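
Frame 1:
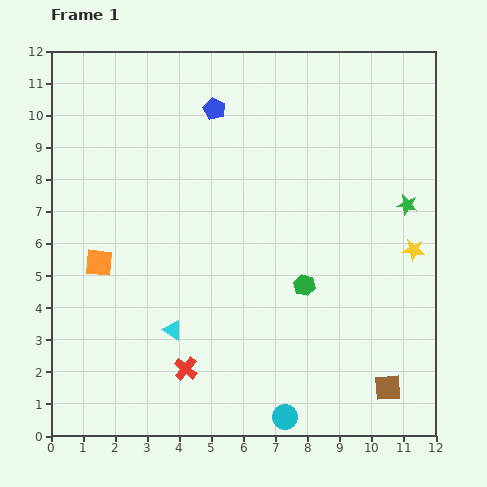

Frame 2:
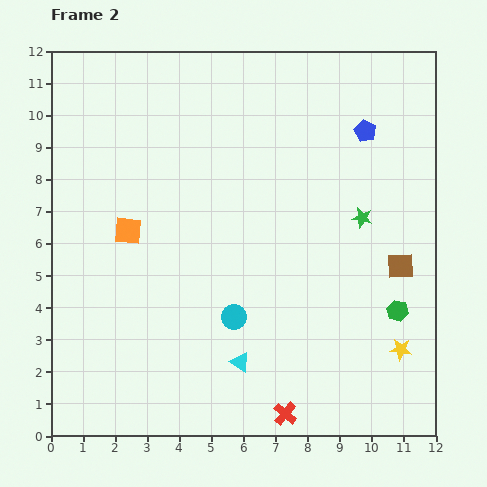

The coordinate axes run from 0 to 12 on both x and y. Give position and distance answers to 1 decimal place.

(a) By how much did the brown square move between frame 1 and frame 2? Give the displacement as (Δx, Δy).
(0.4, 3.8)

The brown square was at (10.5, 1.5) in frame 1 and (10.9, 5.3) in frame 2.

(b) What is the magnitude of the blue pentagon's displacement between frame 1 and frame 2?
4.8

The blue pentagon moved from (5.1, 10.2) to (9.8, 9.5), a distance of √(4.7² + 0.7²) ≈ 4.8.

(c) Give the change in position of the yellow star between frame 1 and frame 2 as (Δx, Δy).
(-0.4, -3.1)

The yellow star was at (11.3, 5.8) in frame 1 and (10.9, 2.7) in frame 2.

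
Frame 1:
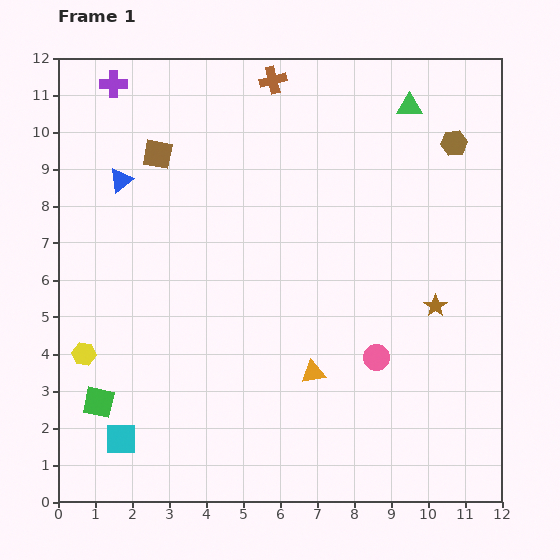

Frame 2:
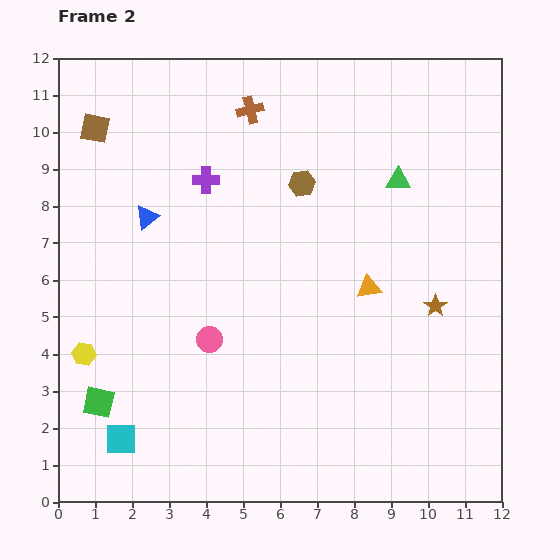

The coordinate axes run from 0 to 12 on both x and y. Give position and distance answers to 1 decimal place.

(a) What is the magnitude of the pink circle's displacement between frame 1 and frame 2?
4.5

The pink circle moved from (8.6, 3.9) to (4.1, 4.4), a distance of √(4.5² + 0.5²) ≈ 4.5.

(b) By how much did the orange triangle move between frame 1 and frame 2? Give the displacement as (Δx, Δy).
(1.5, 2.3)

The orange triangle was at (6.9, 3.5) in frame 1 and (8.4, 5.8) in frame 2.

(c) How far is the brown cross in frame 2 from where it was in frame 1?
1.0

The brown cross moved from (5.8, 11.4) to (5.2, 10.6), a distance of √(0.6² + 0.8²) ≈ 1.0.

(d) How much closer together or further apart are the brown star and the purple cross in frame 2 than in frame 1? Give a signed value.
-3.5

Distance in frame 1: 10.6. Distance in frame 2: 7.1.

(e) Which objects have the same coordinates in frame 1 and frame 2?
the yellow hexagon, the cyan square, the brown star, the green square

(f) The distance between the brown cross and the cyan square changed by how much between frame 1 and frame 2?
-0.9

Distance in frame 1: 10.5. Distance in frame 2: 9.6.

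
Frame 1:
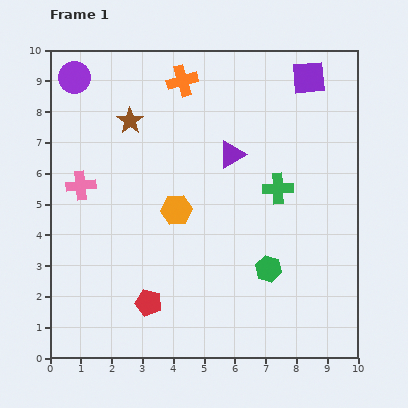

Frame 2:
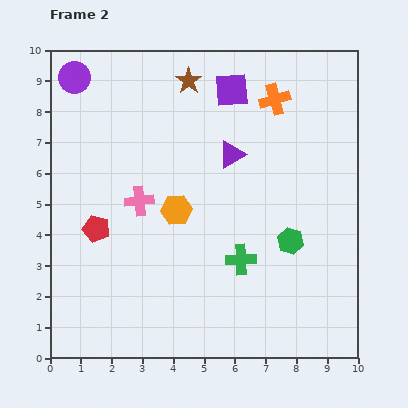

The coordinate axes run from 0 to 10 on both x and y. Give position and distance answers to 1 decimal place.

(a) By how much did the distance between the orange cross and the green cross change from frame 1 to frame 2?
+0.6

Distance in frame 1: 4.7. Distance in frame 2: 5.3.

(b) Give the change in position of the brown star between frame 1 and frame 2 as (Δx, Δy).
(1.9, 1.3)

The brown star was at (2.6, 7.7) in frame 1 and (4.5, 9.0) in frame 2.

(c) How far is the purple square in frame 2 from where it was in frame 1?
2.5

The purple square moved from (8.4, 9.1) to (5.9, 8.7), a distance of √(2.5² + 0.4²) ≈ 2.5.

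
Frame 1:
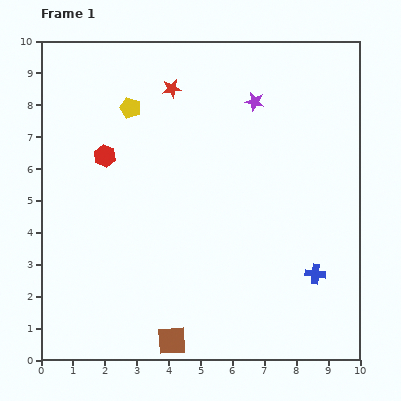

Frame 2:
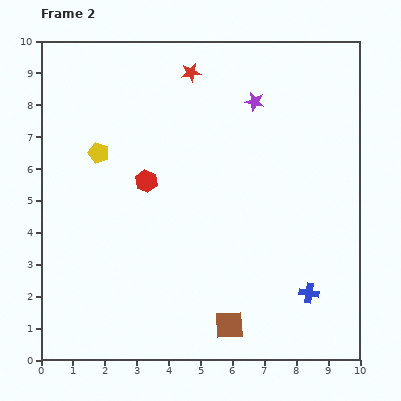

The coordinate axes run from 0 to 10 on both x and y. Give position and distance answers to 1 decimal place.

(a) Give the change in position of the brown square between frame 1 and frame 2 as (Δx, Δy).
(1.8, 0.5)

The brown square was at (4.1, 0.6) in frame 1 and (5.9, 1.1) in frame 2.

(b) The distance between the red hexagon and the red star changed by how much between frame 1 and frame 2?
+0.7

Distance in frame 1: 3.0. Distance in frame 2: 3.7.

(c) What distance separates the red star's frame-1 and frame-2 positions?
0.8

The red star moved from (4.1, 8.5) to (4.7, 9.0), a distance of √(0.6² + 0.5²) ≈ 0.8.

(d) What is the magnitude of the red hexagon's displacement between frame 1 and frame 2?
1.5

The red hexagon moved from (2.0, 6.4) to (3.3, 5.6), a distance of √(1.3² + 0.8²) ≈ 1.5.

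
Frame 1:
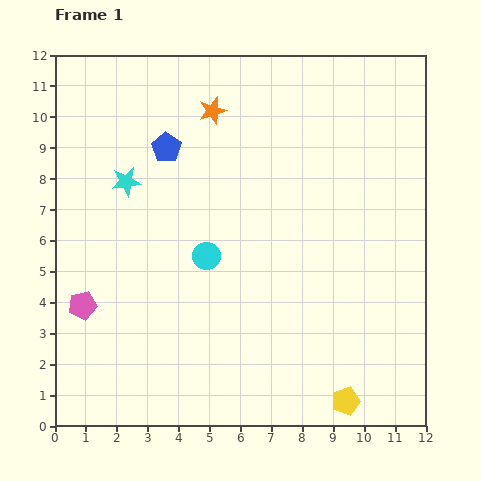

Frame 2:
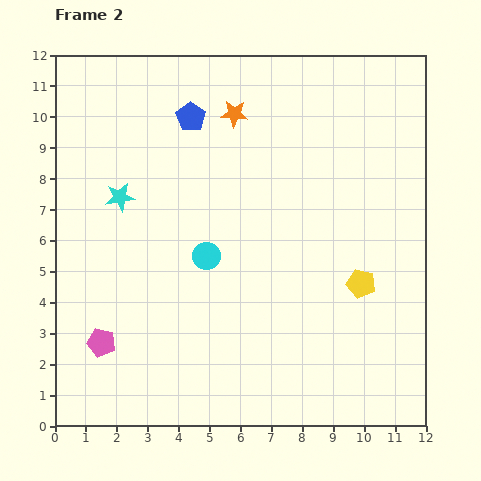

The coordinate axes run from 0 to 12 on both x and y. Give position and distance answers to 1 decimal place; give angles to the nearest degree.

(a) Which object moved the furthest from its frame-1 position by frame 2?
the yellow pentagon

(moved 3.8; next 1.3)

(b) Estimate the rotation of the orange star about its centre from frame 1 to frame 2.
21° clockwise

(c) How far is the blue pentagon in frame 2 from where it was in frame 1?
1.3

The blue pentagon moved from (3.6, 9.0) to (4.4, 10.0), a distance of √(0.8² + 1.0²) ≈ 1.3.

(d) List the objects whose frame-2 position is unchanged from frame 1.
the cyan circle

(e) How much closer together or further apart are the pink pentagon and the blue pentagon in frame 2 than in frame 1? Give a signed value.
+2.1

Distance in frame 1: 5.8. Distance in frame 2: 7.9.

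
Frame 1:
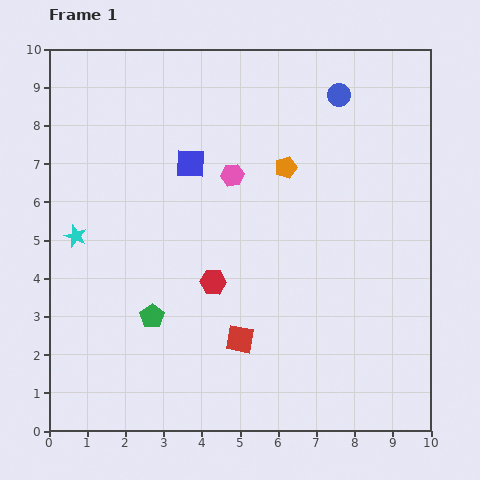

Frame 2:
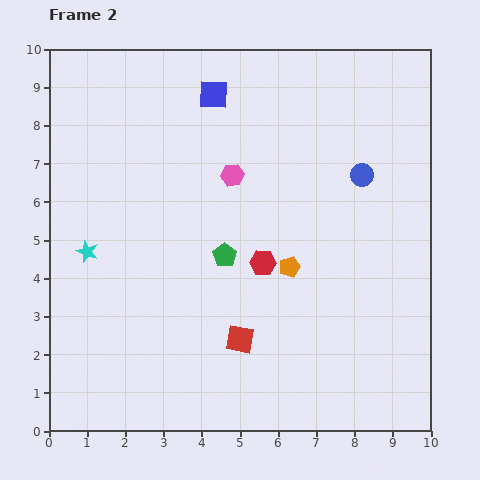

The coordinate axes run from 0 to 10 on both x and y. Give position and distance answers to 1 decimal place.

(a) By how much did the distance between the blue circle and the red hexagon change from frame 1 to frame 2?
-2.4

Distance in frame 1: 5.9. Distance in frame 2: 3.5.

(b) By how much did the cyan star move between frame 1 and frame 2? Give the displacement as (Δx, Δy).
(0.3, -0.4)

The cyan star was at (0.7, 5.1) in frame 1 and (1.0, 4.7) in frame 2.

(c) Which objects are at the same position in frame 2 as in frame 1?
the pink hexagon, the red square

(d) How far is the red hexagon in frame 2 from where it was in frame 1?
1.4

The red hexagon moved from (4.3, 3.9) to (5.6, 4.4), a distance of √(1.3² + 0.5²) ≈ 1.4.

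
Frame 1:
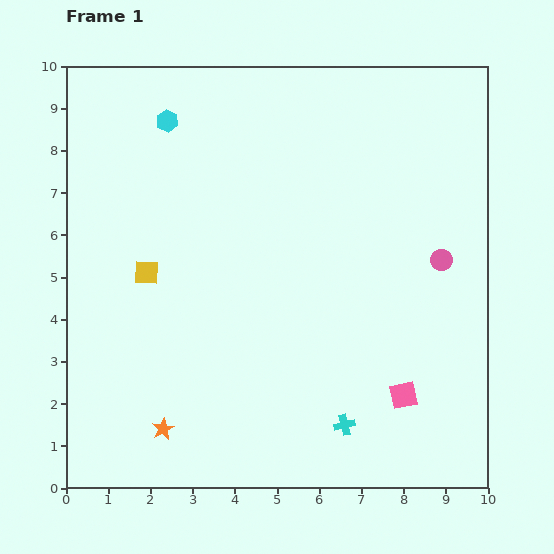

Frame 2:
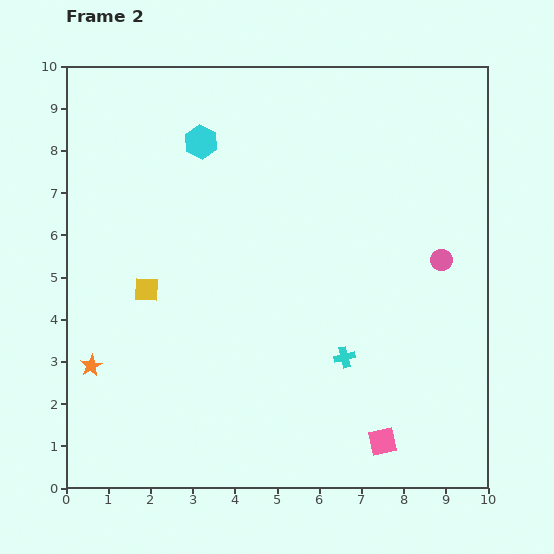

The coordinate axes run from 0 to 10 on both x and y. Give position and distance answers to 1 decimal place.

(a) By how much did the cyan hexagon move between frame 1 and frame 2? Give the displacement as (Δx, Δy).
(0.8, -0.5)

The cyan hexagon was at (2.4, 8.7) in frame 1 and (3.2, 8.2) in frame 2.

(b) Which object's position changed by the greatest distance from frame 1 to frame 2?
the orange star

(moved 2.3; next 1.6)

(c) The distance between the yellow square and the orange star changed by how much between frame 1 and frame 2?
-1.5

Distance in frame 1: 3.7. Distance in frame 2: 2.2.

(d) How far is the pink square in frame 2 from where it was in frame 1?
1.2

The pink square moved from (8.0, 2.2) to (7.5, 1.1), a distance of √(0.5² + 1.1²) ≈ 1.2.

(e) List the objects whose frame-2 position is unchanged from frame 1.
the pink circle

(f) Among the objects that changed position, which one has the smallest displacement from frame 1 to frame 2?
the yellow square

(moved 0.4)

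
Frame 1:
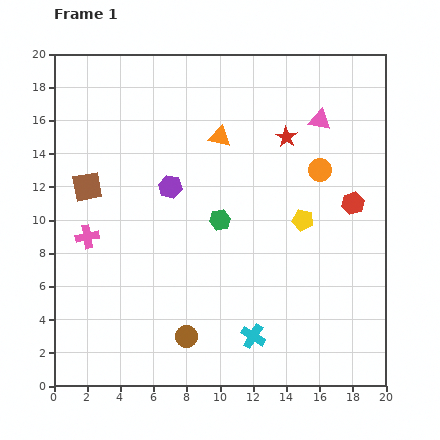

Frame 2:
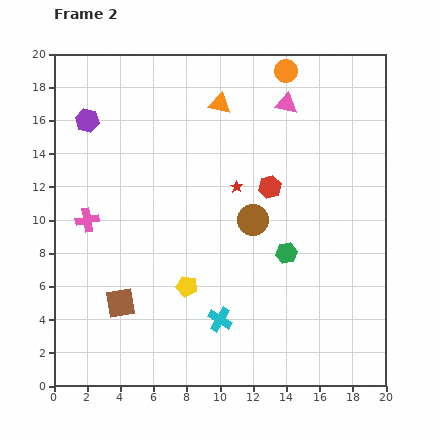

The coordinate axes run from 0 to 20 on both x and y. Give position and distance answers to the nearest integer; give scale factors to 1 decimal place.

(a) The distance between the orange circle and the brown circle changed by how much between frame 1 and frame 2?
-4

Distance in frame 1: 13. Distance in frame 2: 9.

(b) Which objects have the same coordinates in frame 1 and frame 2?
none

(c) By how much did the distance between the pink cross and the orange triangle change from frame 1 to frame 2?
+1

Distance in frame 1: 10. Distance in frame 2: 11.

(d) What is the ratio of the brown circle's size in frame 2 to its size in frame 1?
1.4×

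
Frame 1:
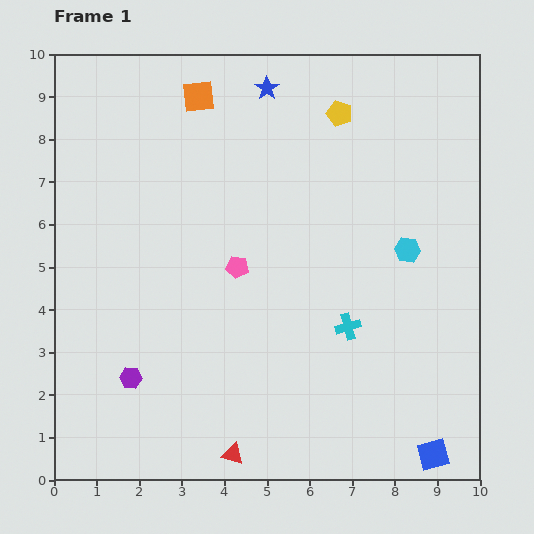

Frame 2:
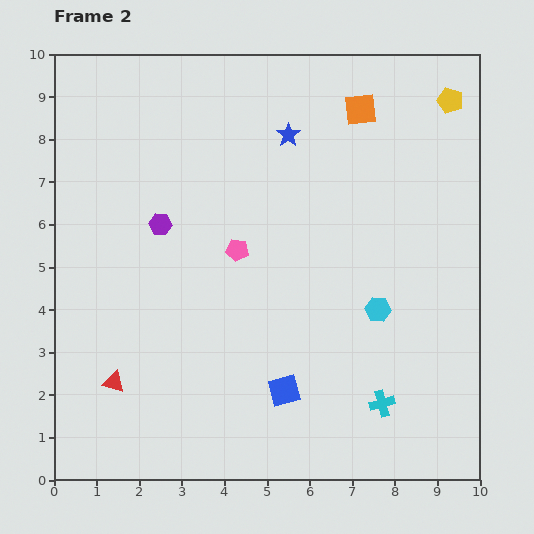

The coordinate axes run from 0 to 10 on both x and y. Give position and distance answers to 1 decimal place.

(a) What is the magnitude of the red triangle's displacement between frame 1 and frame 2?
3.3

The red triangle moved from (4.2, 0.6) to (1.4, 2.3), a distance of √(2.8² + 1.7²) ≈ 3.3.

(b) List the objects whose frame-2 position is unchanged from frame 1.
none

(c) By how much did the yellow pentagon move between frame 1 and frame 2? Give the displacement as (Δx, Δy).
(2.6, 0.3)

The yellow pentagon was at (6.7, 8.6) in frame 1 and (9.3, 8.9) in frame 2.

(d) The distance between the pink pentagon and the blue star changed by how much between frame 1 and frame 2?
-1.3

Distance in frame 1: 4.3. Distance in frame 2: 3.0.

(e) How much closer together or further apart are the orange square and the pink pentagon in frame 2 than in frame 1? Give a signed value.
+0.3

Distance in frame 1: 4.1. Distance in frame 2: 4.4.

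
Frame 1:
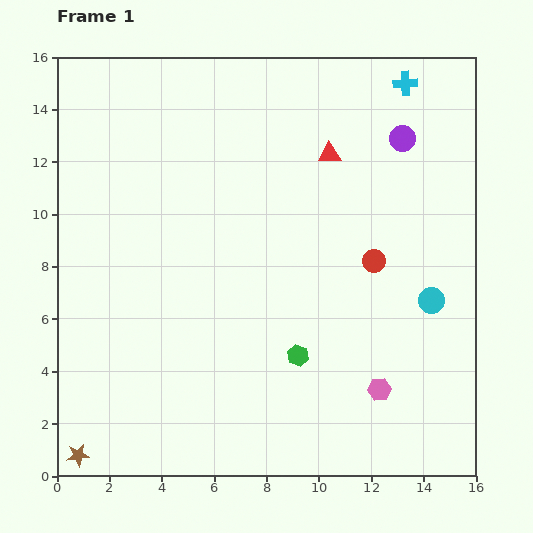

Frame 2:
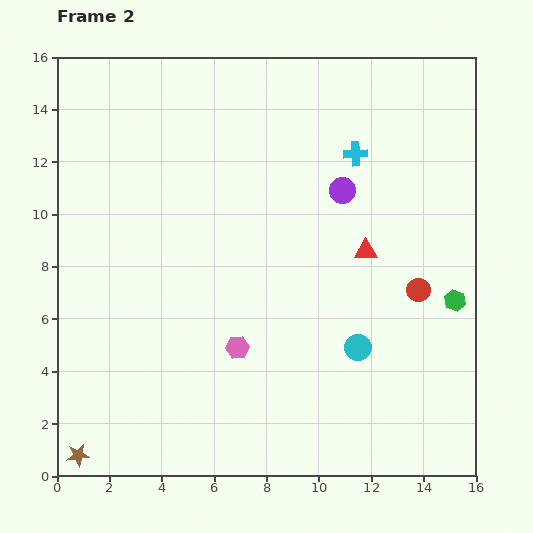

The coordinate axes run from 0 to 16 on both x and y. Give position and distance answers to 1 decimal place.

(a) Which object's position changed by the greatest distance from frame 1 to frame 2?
the green hexagon

(moved 6.4; next 5.6)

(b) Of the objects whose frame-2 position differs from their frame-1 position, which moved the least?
the red circle

(moved 2.0)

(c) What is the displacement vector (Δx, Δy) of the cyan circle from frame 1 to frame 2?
(-2.8, -1.8)

The cyan circle was at (14.3, 6.7) in frame 1 and (11.5, 4.9) in frame 2.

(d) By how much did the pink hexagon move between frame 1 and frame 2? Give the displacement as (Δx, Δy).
(-5.4, 1.6)

The pink hexagon was at (12.3, 3.3) in frame 1 and (6.9, 4.9) in frame 2.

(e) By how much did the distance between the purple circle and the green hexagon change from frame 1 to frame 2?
-3.2

Distance in frame 1: 9.2. Distance in frame 2: 6.0.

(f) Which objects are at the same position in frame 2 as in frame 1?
the brown star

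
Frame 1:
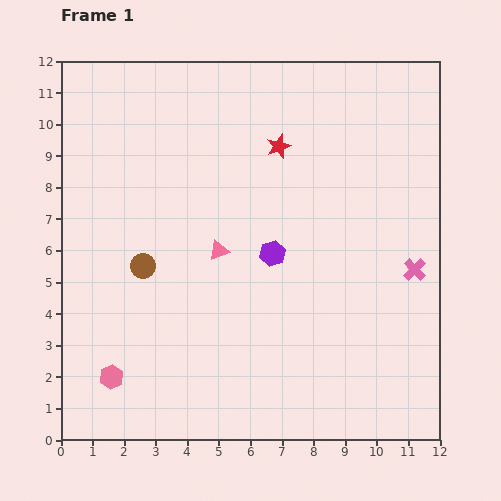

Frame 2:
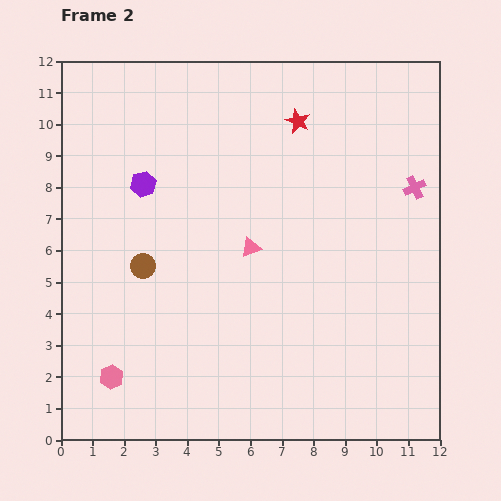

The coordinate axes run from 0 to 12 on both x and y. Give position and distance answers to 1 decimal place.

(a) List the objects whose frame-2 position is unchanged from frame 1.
the brown circle, the pink hexagon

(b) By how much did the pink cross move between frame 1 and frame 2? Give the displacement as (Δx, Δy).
(0.0, 2.6)

The pink cross was at (11.2, 5.4) in frame 1 and (11.2, 8.0) in frame 2.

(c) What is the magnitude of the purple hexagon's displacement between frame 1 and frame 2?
4.7

The purple hexagon moved from (6.7, 5.9) to (2.6, 8.1), a distance of √(4.1² + 2.2²) ≈ 4.7.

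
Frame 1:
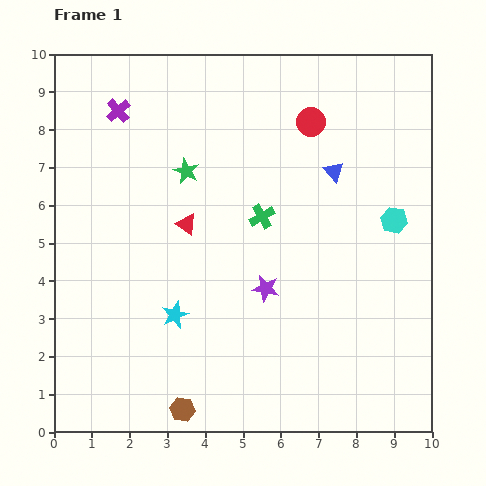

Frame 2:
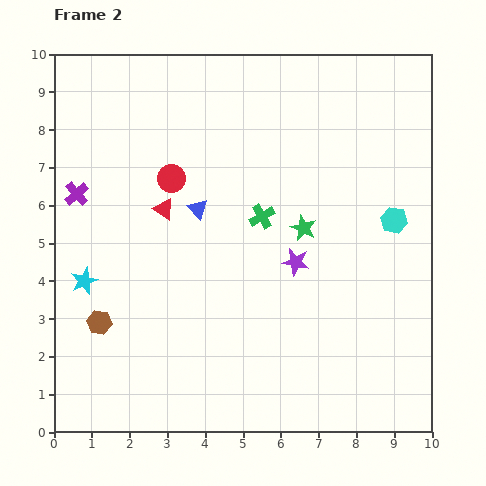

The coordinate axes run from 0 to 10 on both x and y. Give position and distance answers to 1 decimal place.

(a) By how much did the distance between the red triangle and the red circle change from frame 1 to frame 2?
-3.5

Distance in frame 1: 4.3. Distance in frame 2: 0.8.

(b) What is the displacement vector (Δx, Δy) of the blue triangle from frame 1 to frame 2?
(-3.6, -1.0)

The blue triangle was at (7.4, 6.9) in frame 1 and (3.8, 5.9) in frame 2.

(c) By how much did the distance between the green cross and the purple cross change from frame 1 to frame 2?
+0.2

Distance in frame 1: 4.7. Distance in frame 2: 4.9.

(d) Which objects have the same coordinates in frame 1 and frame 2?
the cyan hexagon, the green cross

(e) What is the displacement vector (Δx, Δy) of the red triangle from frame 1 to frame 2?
(-0.6, 0.4)

The red triangle was at (3.5, 5.5) in frame 1 and (2.9, 5.9) in frame 2.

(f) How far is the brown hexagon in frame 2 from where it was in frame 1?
3.2

The brown hexagon moved from (3.4, 0.6) to (1.2, 2.9), a distance of √(2.2² + 2.3²) ≈ 3.2.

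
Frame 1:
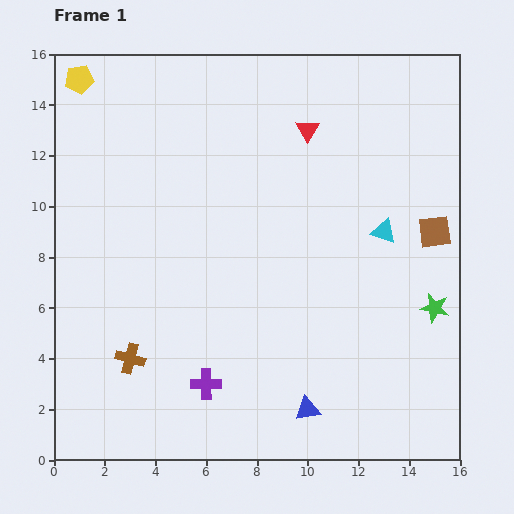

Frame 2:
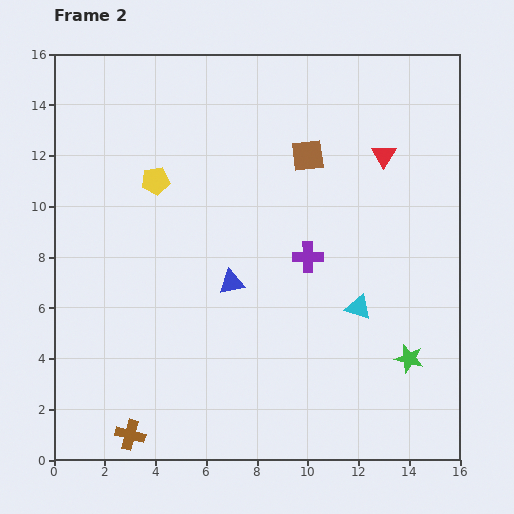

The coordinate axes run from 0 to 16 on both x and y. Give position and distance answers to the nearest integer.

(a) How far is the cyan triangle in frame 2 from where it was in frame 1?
3

The cyan triangle moved from (13, 9) to (12, 6), a distance of √(1² + 3²) ≈ 3.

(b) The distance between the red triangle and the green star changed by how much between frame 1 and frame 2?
-1

Distance in frame 1: 9. Distance in frame 2: 8.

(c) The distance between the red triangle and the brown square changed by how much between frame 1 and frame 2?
-3

Distance in frame 1: 6. Distance in frame 2: 3.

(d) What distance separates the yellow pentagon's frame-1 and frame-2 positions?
5

The yellow pentagon moved from (1, 15) to (4, 11), a distance of √(3² + 4²) ≈ 5.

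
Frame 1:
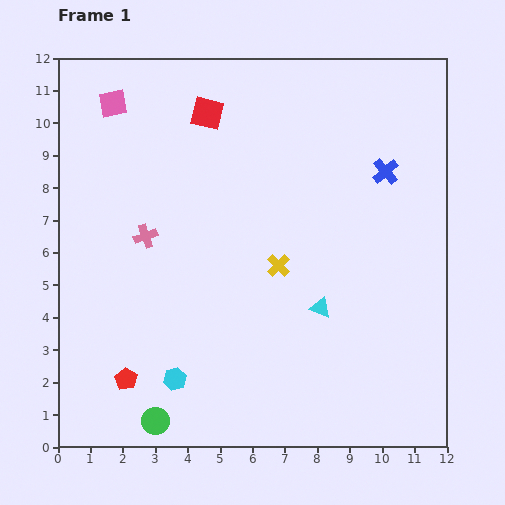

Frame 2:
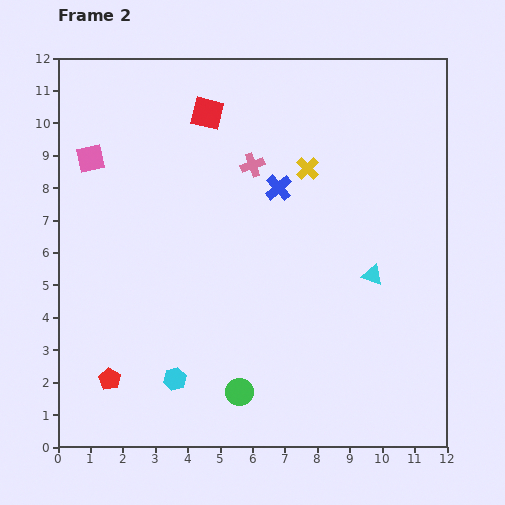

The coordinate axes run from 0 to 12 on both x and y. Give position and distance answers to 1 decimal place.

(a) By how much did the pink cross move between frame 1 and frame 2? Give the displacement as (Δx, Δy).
(3.3, 2.2)

The pink cross was at (2.7, 6.5) in frame 1 and (6.0, 8.7) in frame 2.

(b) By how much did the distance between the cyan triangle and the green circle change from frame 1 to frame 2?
-0.7

Distance in frame 1: 6.2. Distance in frame 2: 5.5.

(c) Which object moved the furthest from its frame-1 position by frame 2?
the pink cross

(moved 4.0; next 3.3)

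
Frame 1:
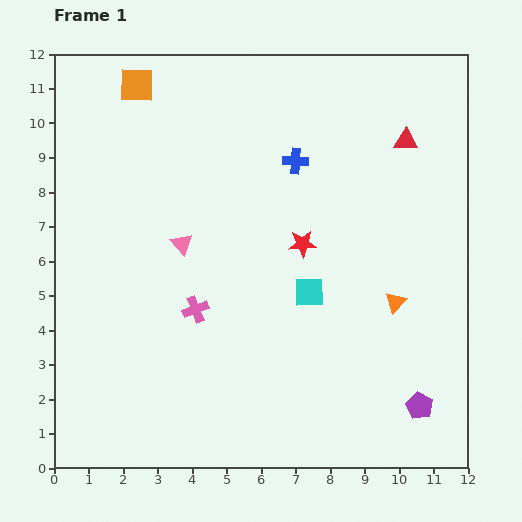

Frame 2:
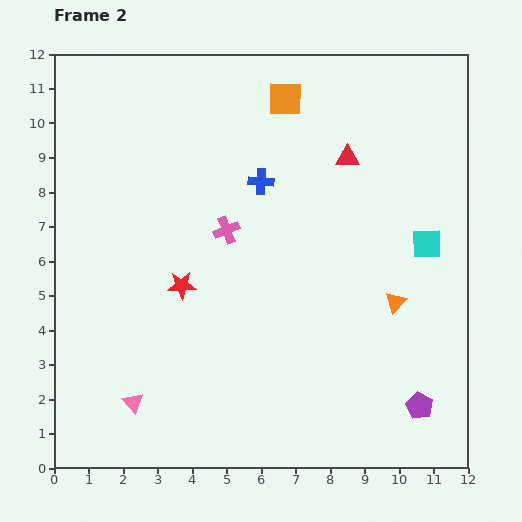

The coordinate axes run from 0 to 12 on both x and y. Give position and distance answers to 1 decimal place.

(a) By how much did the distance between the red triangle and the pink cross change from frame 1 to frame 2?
-3.7

Distance in frame 1: 7.8. Distance in frame 2: 4.1.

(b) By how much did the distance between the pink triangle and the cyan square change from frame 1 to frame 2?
+5.7

Distance in frame 1: 4.0. Distance in frame 2: 9.7.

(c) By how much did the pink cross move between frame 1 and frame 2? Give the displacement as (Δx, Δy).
(0.9, 2.3)

The pink cross was at (4.1, 4.6) in frame 1 and (5.0, 6.9) in frame 2.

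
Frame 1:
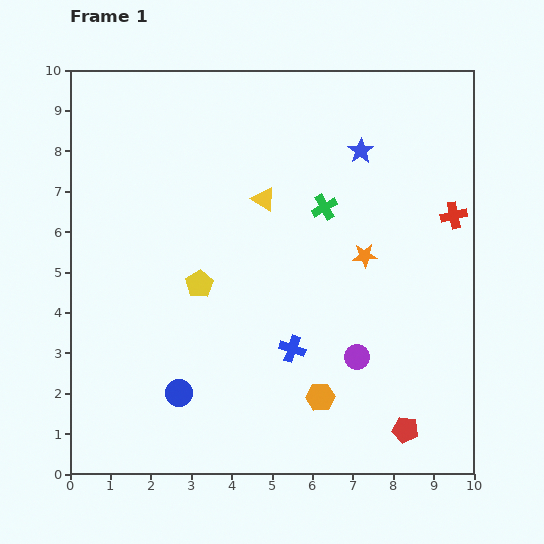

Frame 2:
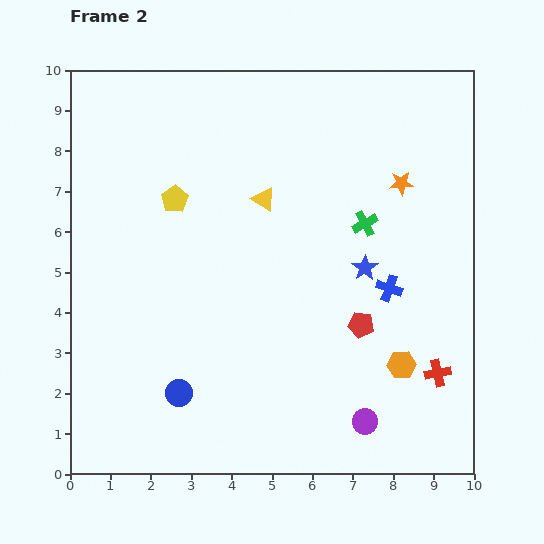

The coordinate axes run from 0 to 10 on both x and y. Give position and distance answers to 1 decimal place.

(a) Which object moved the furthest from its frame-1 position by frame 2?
the red cross

(moved 3.9; next 2.9)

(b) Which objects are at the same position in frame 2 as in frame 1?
the blue circle, the yellow triangle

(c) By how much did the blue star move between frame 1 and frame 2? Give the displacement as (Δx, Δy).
(0.1, -2.9)

The blue star was at (7.2, 8.0) in frame 1 and (7.3, 5.1) in frame 2.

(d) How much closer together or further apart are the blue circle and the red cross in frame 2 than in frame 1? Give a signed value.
-1.7

Distance in frame 1: 8.1. Distance in frame 2: 6.4.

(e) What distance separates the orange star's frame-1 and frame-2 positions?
2.0

The orange star moved from (7.3, 5.4) to (8.2, 7.2), a distance of √(0.9² + 1.8²) ≈ 2.0.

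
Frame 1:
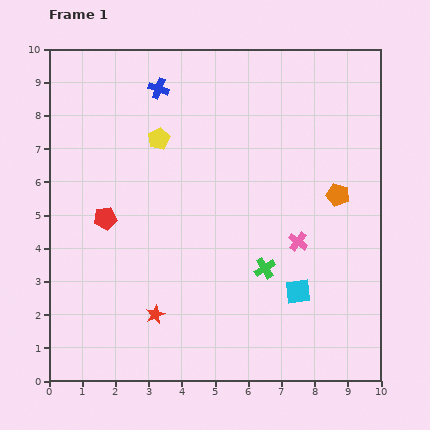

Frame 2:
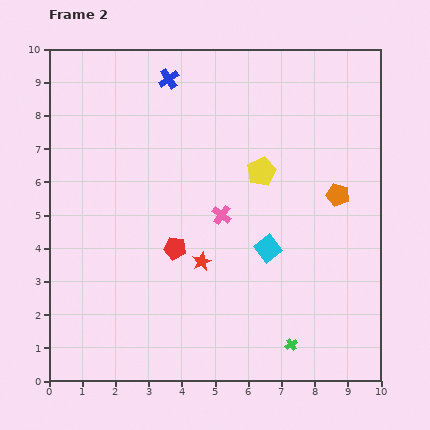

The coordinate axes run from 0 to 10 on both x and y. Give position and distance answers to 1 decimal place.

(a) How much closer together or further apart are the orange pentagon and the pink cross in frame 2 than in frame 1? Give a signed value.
+1.8

Distance in frame 1: 1.8. Distance in frame 2: 3.6.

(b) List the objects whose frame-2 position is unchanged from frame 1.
the orange pentagon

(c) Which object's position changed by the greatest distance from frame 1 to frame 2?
the yellow pentagon

(moved 3.3; next 2.4)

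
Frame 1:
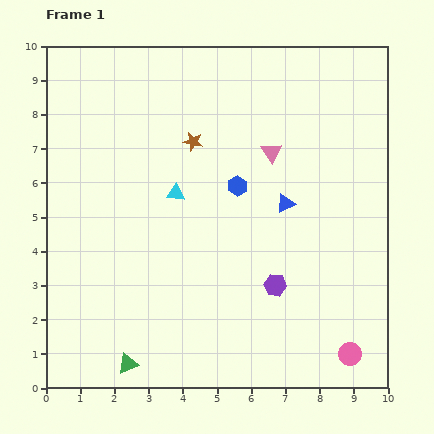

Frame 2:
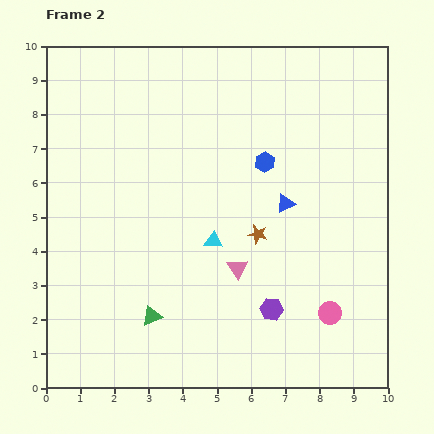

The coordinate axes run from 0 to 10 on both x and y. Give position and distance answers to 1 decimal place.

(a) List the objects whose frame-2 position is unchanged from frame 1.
the blue triangle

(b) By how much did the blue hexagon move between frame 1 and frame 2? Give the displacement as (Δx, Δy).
(0.8, 0.7)

The blue hexagon was at (5.6, 5.9) in frame 1 and (6.4, 6.6) in frame 2.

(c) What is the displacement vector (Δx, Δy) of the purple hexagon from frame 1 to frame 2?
(-0.1, -0.7)

The purple hexagon was at (6.7, 3.0) in frame 1 and (6.6, 2.3) in frame 2.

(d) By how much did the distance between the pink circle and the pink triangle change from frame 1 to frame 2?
-3.3

Distance in frame 1: 6.3. Distance in frame 2: 3.0.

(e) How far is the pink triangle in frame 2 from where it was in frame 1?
3.5

The pink triangle moved from (6.6, 6.9) to (5.6, 3.5), a distance of √(1.0² + 3.4²) ≈ 3.5.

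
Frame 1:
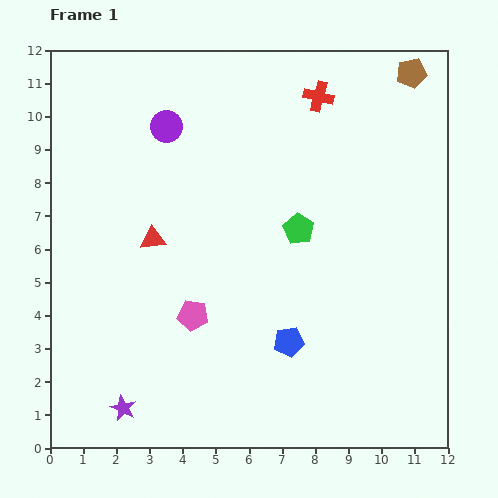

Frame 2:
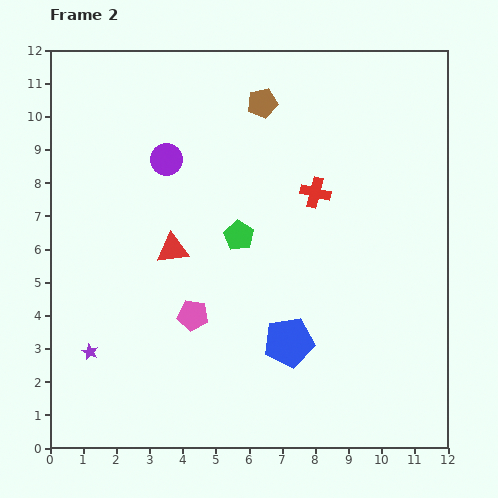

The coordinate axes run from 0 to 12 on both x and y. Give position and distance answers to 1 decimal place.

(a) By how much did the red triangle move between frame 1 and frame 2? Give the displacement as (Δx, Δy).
(0.6, -0.3)

The red triangle was at (3.1, 6.3) in frame 1 and (3.7, 6.0) in frame 2.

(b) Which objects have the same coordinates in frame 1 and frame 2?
the pink pentagon, the blue pentagon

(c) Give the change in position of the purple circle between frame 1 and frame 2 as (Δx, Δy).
(0.0, -1.0)

The purple circle was at (3.5, 9.7) in frame 1 and (3.5, 8.7) in frame 2.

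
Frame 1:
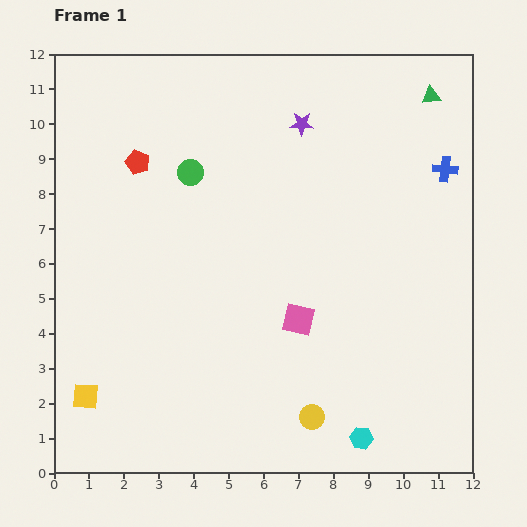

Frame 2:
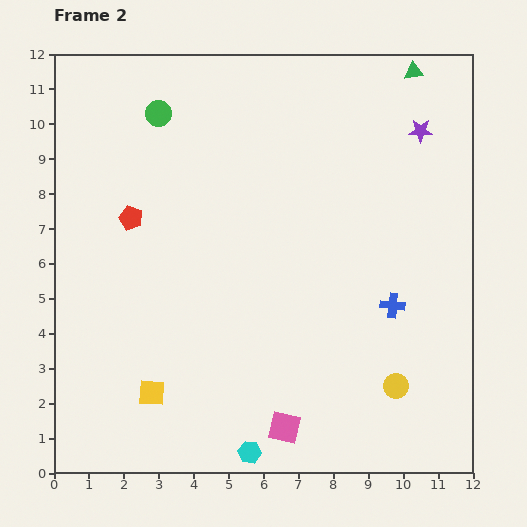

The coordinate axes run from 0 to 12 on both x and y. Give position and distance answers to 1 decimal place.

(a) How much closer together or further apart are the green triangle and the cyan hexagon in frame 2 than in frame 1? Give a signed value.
+1.9

Distance in frame 1: 10.0. Distance in frame 2: 11.9.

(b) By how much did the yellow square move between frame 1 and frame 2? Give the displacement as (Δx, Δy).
(1.9, 0.1)

The yellow square was at (0.9, 2.2) in frame 1 and (2.8, 2.3) in frame 2.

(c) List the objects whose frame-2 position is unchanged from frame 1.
none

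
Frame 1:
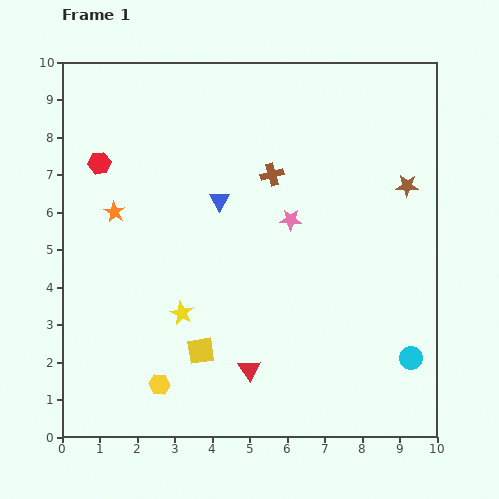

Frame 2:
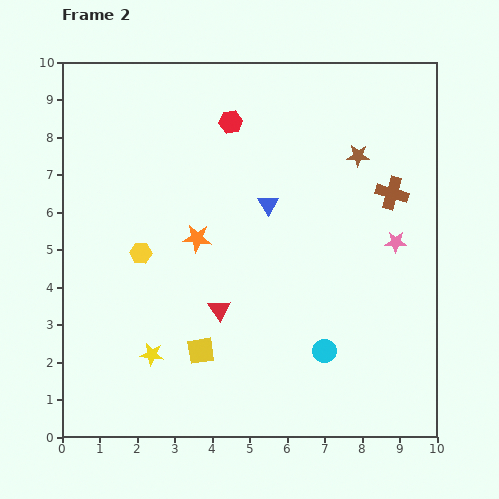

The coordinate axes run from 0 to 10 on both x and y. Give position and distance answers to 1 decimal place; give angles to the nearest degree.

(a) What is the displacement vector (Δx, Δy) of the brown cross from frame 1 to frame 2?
(3.2, -0.5)

The brown cross was at (5.6, 7.0) in frame 1 and (8.8, 6.5) in frame 2.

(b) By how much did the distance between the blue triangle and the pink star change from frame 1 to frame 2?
+1.5

Distance in frame 1: 2.0. Distance in frame 2: 3.5.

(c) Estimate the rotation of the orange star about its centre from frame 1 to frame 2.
24° counter-clockwise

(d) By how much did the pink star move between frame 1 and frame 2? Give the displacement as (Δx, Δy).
(2.8, -0.6)

The pink star was at (6.1, 5.8) in frame 1 and (8.9, 5.2) in frame 2.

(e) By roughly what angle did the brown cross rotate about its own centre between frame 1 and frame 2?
31° clockwise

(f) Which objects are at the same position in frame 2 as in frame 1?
the yellow square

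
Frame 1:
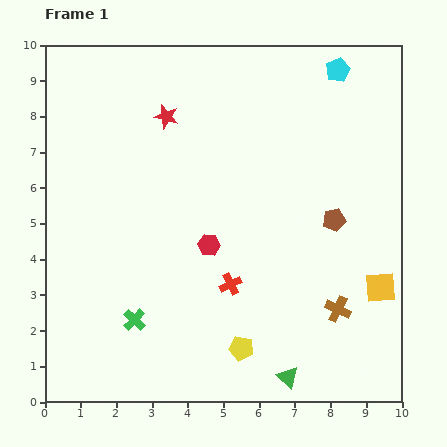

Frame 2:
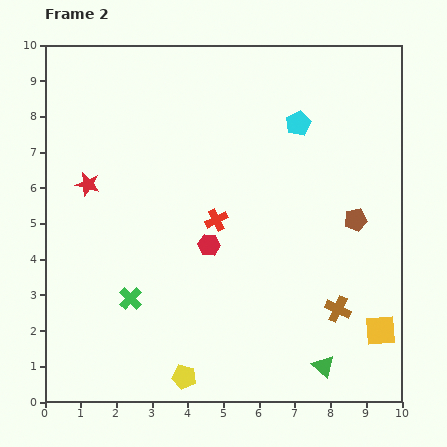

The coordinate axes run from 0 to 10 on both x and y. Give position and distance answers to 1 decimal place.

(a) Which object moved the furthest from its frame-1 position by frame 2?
the red star

(moved 2.9; next 1.9)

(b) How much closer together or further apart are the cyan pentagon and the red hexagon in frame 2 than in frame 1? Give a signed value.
-1.9

Distance in frame 1: 6.1. Distance in frame 2: 4.2.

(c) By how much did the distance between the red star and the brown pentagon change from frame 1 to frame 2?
+2.1

Distance in frame 1: 5.5. Distance in frame 2: 7.6.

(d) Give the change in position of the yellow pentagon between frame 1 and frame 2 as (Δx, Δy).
(-1.6, -0.8)

The yellow pentagon was at (5.5, 1.5) in frame 1 and (3.9, 0.7) in frame 2.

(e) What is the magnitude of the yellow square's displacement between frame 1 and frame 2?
1.2

The yellow square moved from (9.4, 3.2) to (9.4, 2.0), a distance of √(0.0² + 1.2²) ≈ 1.2.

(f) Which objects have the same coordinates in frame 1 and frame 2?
the brown cross, the red hexagon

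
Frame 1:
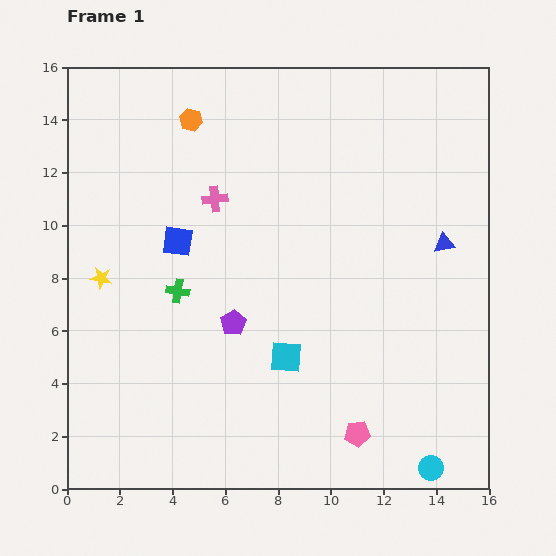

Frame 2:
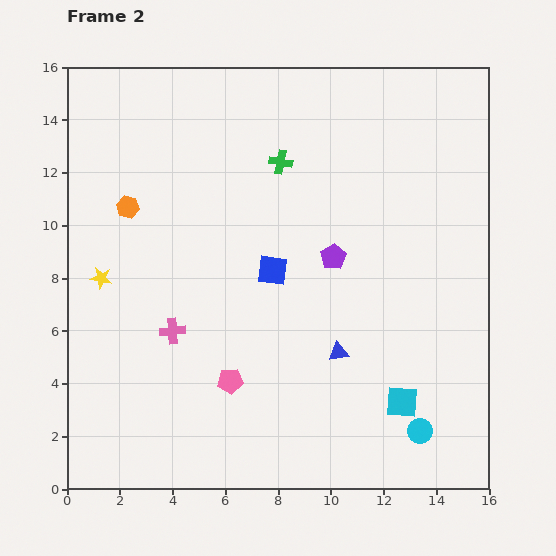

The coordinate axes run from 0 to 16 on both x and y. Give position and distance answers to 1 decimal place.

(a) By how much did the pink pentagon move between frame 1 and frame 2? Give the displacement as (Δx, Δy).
(-4.8, 2.0)

The pink pentagon was at (11.0, 2.1) in frame 1 and (6.2, 4.1) in frame 2.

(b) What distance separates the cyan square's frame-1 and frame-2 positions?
4.7

The cyan square moved from (8.3, 5.0) to (12.7, 3.3), a distance of √(4.4² + 1.7²) ≈ 4.7.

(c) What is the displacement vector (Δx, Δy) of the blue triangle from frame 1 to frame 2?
(-4.0, -4.1)

The blue triangle was at (14.3, 9.3) in frame 1 and (10.3, 5.2) in frame 2.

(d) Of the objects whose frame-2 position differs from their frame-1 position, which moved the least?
the cyan circle

(moved 1.5)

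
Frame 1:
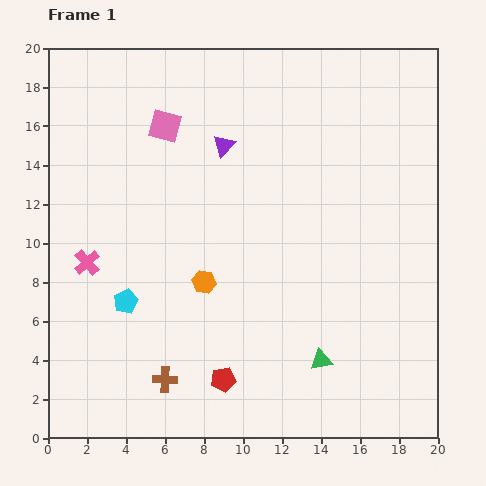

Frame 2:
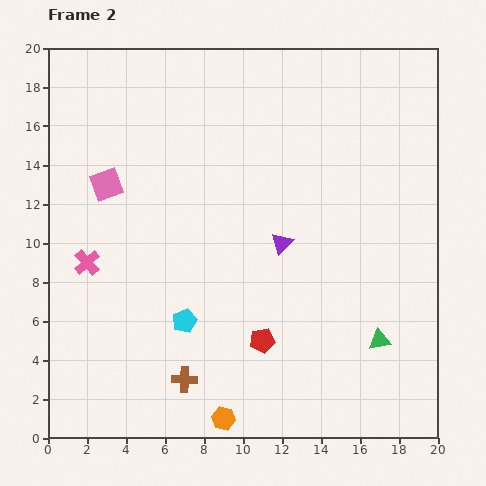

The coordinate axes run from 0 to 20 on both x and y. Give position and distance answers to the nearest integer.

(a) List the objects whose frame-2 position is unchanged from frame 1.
the pink cross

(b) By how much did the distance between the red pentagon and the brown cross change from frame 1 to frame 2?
+1

Distance in frame 1: 3. Distance in frame 2: 4.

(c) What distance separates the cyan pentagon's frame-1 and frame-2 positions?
3

The cyan pentagon moved from (4, 7) to (7, 6), a distance of √(3² + 1²) ≈ 3.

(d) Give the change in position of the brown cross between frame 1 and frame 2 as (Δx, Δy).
(1, 0)

The brown cross was at (6, 3) in frame 1 and (7, 3) in frame 2.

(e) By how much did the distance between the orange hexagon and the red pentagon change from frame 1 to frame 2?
-1

Distance in frame 1: 5. Distance in frame 2: 4.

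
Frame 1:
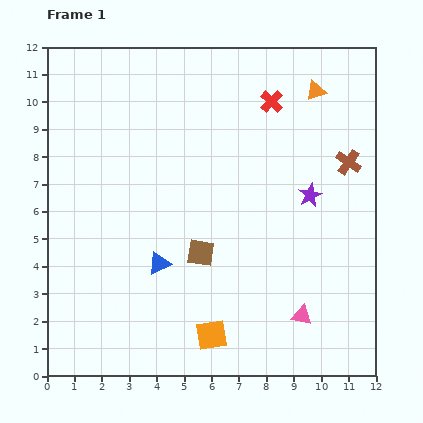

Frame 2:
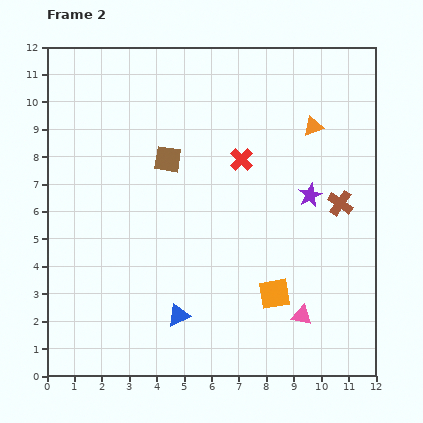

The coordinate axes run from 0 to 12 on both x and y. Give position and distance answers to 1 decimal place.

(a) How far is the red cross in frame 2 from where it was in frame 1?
2.4

The red cross moved from (8.2, 10.0) to (7.1, 7.9), a distance of √(1.1² + 2.1²) ≈ 2.4.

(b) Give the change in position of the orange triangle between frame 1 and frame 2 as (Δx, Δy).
(-0.1, -1.3)

The orange triangle was at (9.8, 10.4) in frame 1 and (9.7, 9.1) in frame 2.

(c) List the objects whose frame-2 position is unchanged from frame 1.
the pink triangle, the purple star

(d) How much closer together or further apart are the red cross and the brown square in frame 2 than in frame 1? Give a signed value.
-3.4

Distance in frame 1: 6.1. Distance in frame 2: 2.7.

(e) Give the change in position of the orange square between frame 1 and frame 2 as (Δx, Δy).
(2.3, 1.5)

The orange square was at (6.0, 1.5) in frame 1 and (8.3, 3.0) in frame 2.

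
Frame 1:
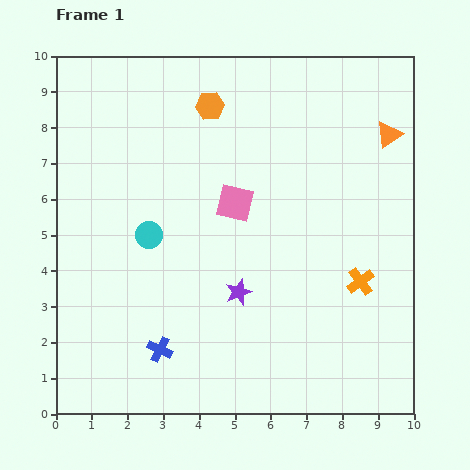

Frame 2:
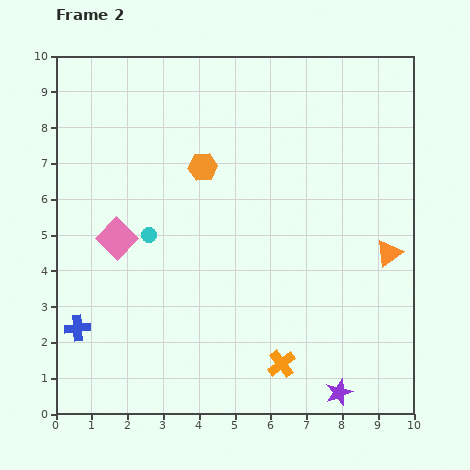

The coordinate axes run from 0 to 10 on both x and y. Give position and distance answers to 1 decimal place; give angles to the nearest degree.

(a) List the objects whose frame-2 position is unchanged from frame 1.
the cyan circle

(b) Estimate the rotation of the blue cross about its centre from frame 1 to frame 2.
31° counter-clockwise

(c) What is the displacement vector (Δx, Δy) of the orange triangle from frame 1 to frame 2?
(0.0, -3.3)

The orange triangle was at (9.3, 7.8) in frame 1 and (9.3, 4.5) in frame 2.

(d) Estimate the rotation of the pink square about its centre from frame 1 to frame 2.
31° clockwise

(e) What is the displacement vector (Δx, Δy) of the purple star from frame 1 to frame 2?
(2.8, -2.8)

The purple star was at (5.1, 3.4) in frame 1 and (7.9, 0.6) in frame 2.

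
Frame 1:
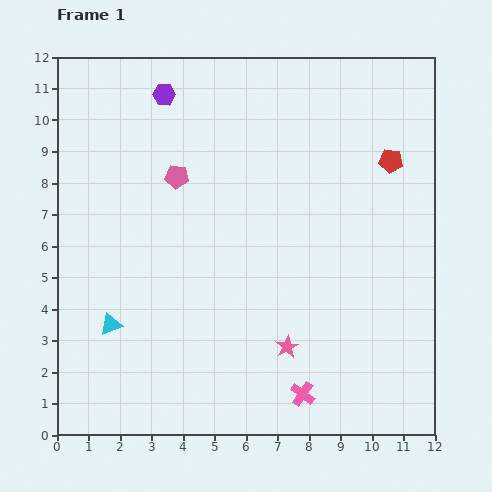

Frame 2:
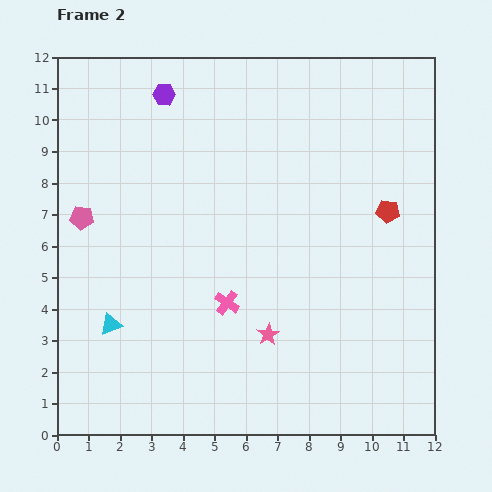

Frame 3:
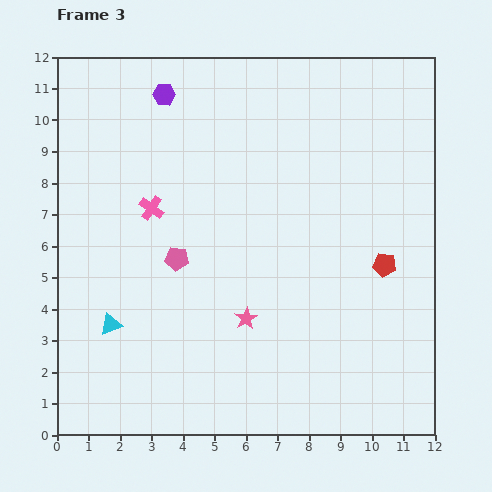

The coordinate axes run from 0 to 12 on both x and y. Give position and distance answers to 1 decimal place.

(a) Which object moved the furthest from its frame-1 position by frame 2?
the pink cross

(moved 3.8; next 3.3)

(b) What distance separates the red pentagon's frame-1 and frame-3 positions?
3.3

The red pentagon moved from (10.6, 8.7) to (10.4, 5.4), a distance of √(0.2² + 3.3²) ≈ 3.3.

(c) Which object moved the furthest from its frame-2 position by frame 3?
the pink cross

(moved 3.8; next 3.3)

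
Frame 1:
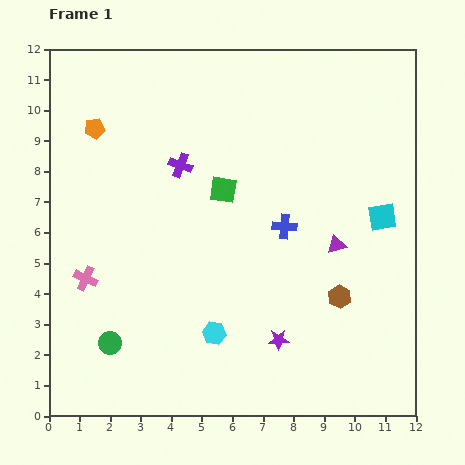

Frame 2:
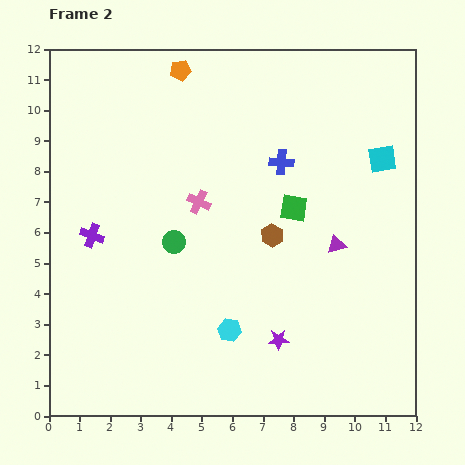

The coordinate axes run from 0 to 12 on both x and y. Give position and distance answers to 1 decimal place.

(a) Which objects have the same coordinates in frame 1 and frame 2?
the purple star, the purple triangle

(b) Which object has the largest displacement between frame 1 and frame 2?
the pink cross

(moved 4.5; next 3.9)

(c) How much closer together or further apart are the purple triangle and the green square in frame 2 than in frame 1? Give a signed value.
-2.3

Distance in frame 1: 4.1. Distance in frame 2: 1.8.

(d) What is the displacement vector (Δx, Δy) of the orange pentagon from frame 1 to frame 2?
(2.8, 1.9)

The orange pentagon was at (1.5, 9.4) in frame 1 and (4.3, 11.3) in frame 2.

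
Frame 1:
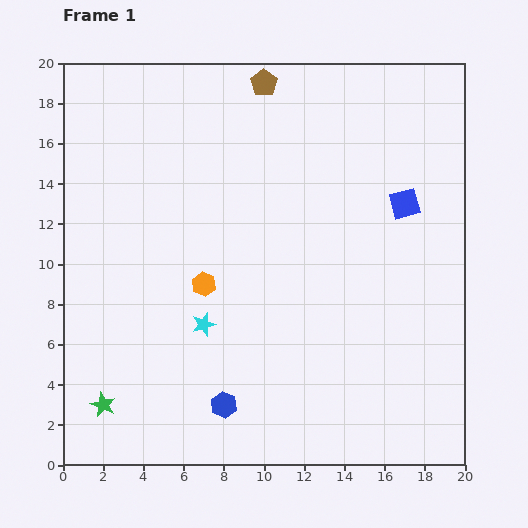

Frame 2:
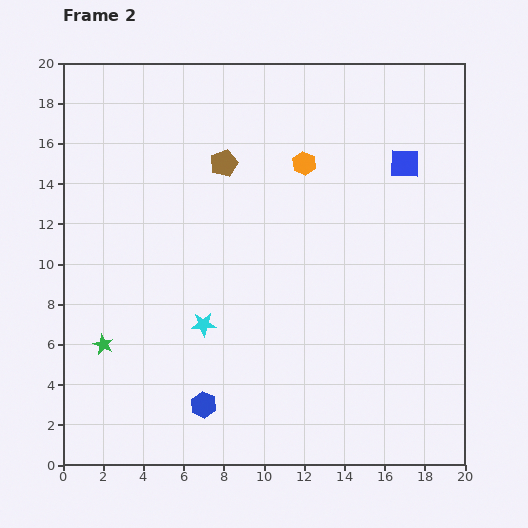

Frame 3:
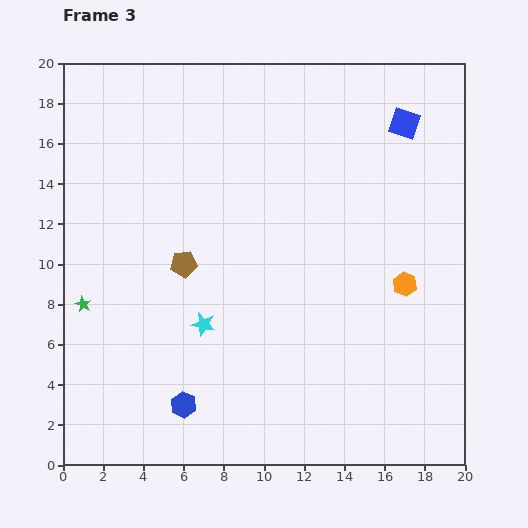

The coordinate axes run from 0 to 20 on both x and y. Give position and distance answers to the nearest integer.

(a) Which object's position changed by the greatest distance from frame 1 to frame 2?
the orange hexagon

(moved 8; next 4)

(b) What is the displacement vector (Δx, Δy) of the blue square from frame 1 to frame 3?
(0, 4)

The blue square was at (17, 13) in frame 1 and (17, 17) in frame 3.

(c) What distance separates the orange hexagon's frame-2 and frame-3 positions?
8

The orange hexagon moved from (12, 15) to (17, 9), a distance of √(5² + 6²) ≈ 8.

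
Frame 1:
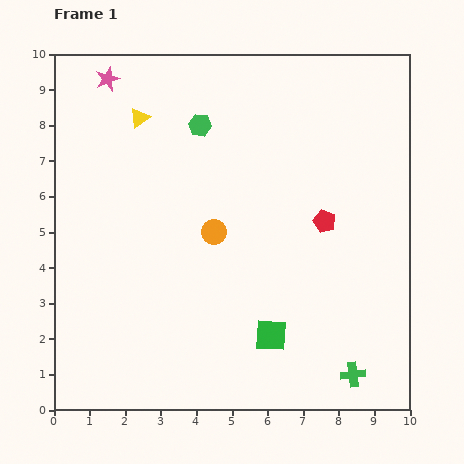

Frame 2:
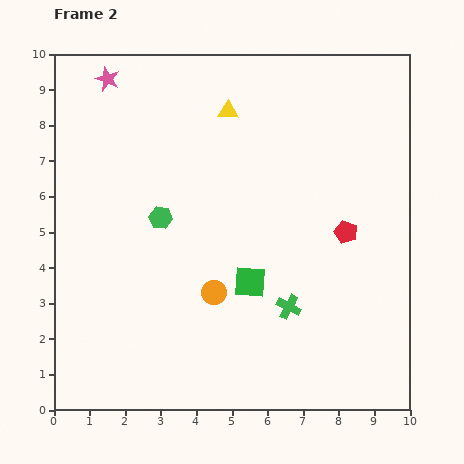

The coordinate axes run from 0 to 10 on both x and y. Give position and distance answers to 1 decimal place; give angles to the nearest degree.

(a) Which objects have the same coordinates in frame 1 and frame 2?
the pink star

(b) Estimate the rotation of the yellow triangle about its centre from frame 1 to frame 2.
38° clockwise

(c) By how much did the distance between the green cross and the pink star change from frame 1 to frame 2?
-2.6

Distance in frame 1: 10.8. Distance in frame 2: 8.2.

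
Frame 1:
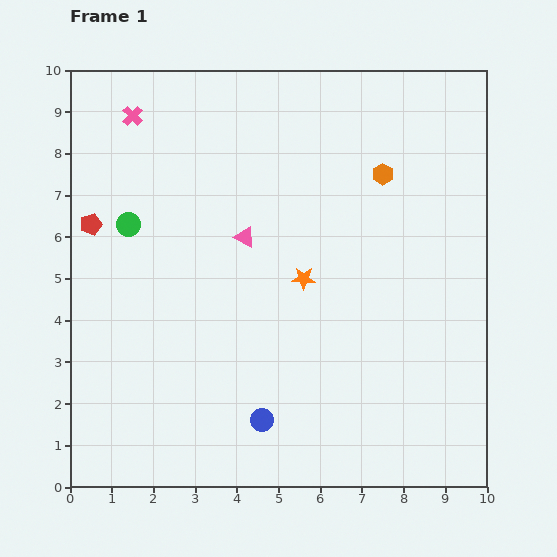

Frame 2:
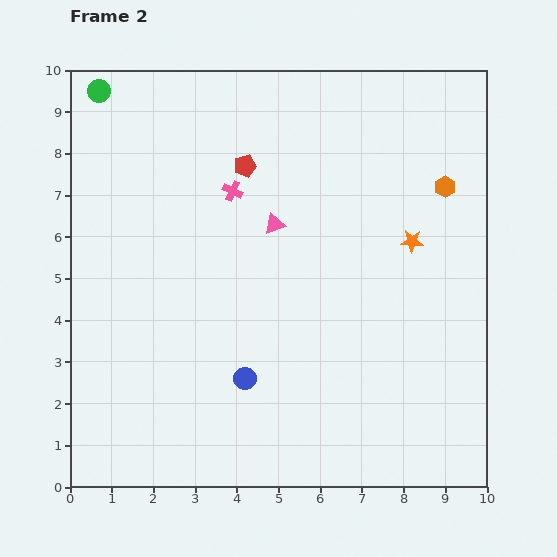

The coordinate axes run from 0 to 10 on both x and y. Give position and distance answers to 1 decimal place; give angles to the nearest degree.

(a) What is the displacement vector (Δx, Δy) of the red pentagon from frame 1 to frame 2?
(3.7, 1.4)

The red pentagon was at (0.5, 6.3) in frame 1 and (4.2, 7.7) in frame 2.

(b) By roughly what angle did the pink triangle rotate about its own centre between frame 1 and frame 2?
49° counter-clockwise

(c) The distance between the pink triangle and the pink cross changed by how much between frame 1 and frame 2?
-2.7

Distance in frame 1: 4.0. Distance in frame 2: 1.3.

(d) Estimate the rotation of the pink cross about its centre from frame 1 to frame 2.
19° counter-clockwise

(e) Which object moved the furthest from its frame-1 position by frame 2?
the red pentagon

(moved 4.0; next 3.3)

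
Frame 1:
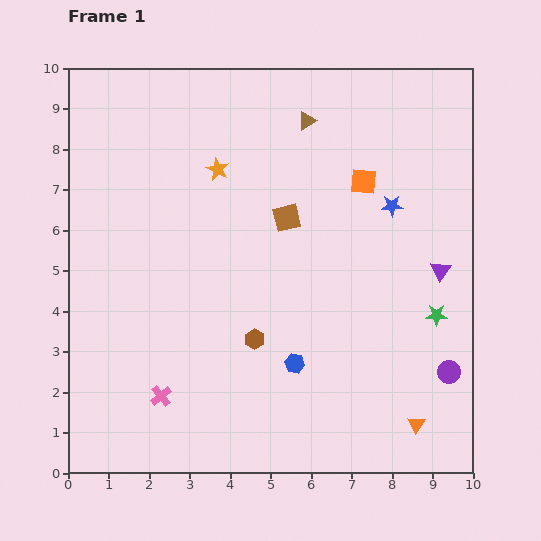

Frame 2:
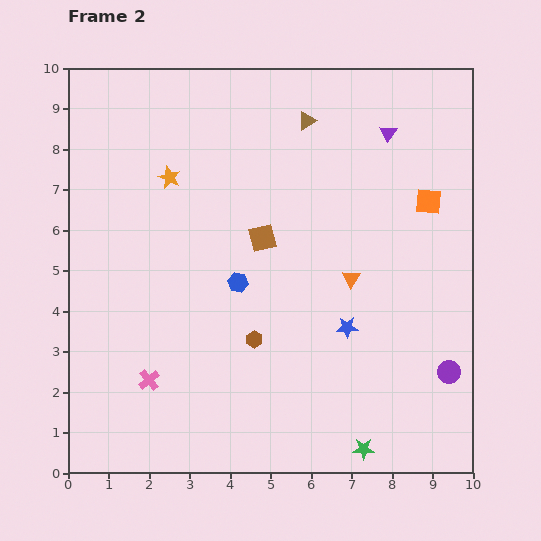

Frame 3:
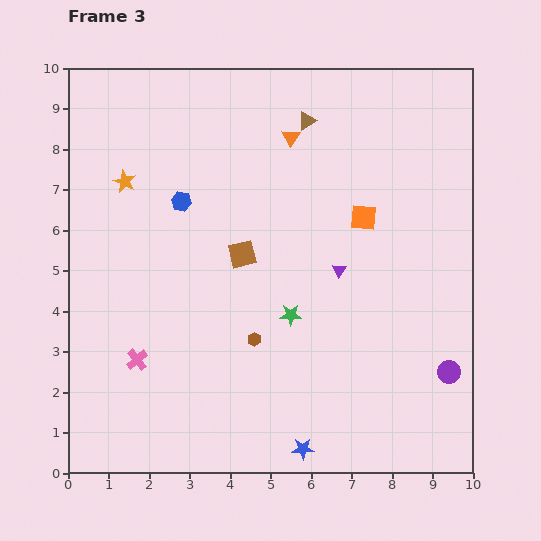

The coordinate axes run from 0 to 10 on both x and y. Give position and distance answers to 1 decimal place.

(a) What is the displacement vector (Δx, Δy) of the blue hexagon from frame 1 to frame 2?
(-1.4, 2.0)

The blue hexagon was at (5.6, 2.7) in frame 1 and (4.2, 4.7) in frame 2.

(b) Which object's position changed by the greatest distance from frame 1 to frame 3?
the orange triangle

(moved 7.7; next 6.4)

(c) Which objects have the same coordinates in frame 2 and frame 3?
the brown hexagon, the brown triangle, the purple circle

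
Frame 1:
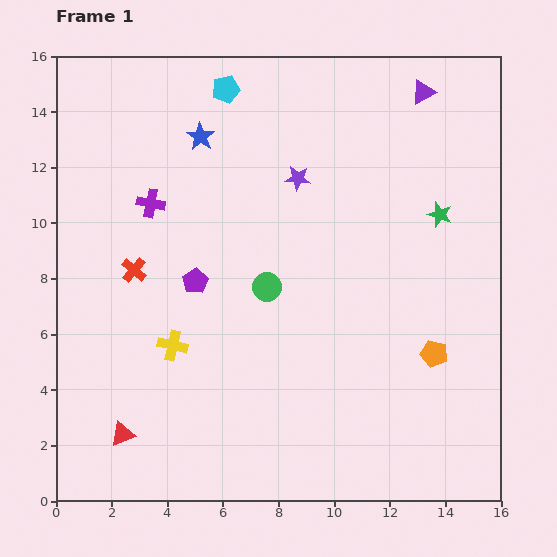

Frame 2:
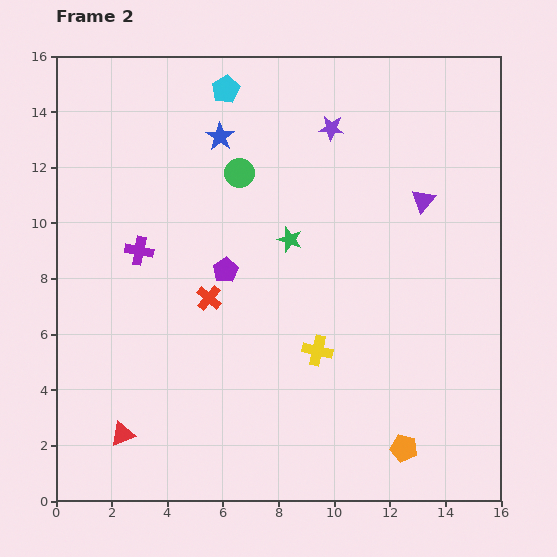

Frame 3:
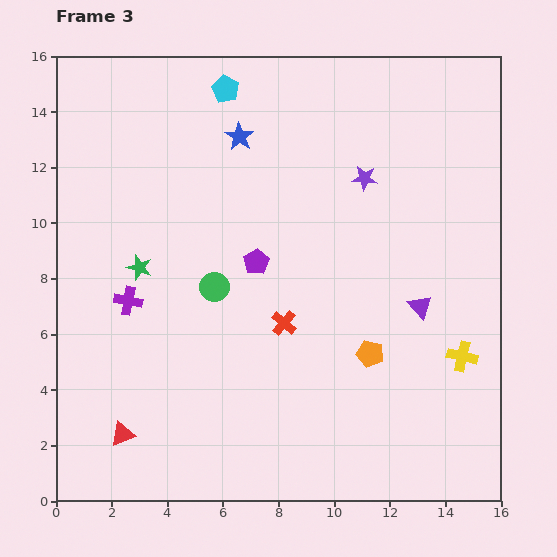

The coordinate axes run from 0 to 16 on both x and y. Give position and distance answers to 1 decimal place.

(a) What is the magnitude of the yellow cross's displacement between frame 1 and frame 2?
5.2

The yellow cross moved from (4.2, 5.6) to (9.4, 5.4), a distance of √(5.2² + 0.2²) ≈ 5.2.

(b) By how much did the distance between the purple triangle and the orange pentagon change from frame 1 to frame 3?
-6.9

Distance in frame 1: 9.4. Distance in frame 3: 2.5.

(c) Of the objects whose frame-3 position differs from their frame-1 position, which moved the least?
the blue star

(moved 1.4)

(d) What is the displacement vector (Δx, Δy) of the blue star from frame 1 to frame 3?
(1.4, 0.0)

The blue star was at (5.2, 13.1) in frame 1 and (6.6, 13.1) in frame 3.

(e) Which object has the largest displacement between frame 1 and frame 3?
the green star

(moved 11.0; next 10.4)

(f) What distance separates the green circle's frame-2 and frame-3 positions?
4.2

The green circle moved from (6.6, 11.8) to (5.7, 7.7), a distance of √(0.9² + 4.1²) ≈ 4.2.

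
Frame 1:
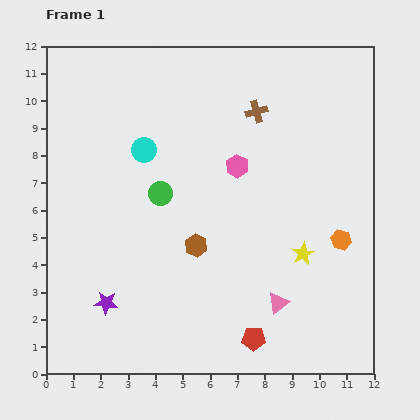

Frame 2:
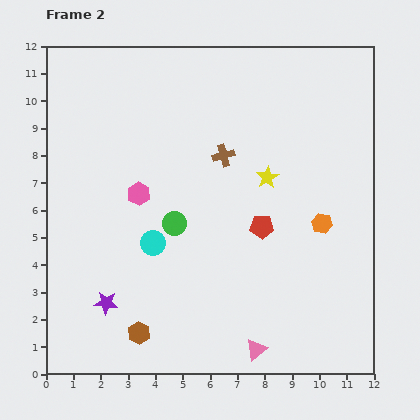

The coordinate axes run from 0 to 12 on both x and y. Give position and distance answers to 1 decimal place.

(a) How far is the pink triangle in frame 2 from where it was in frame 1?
1.9

The pink triangle moved from (8.5, 2.6) to (7.7, 0.9), a distance of √(0.8² + 1.7²) ≈ 1.9.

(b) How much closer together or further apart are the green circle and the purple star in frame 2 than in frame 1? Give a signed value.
-0.7

Distance in frame 1: 4.5. Distance in frame 2: 3.8.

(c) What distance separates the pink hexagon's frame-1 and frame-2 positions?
3.7

The pink hexagon moved from (7.0, 7.6) to (3.4, 6.6), a distance of √(3.6² + 1.0²) ≈ 3.7.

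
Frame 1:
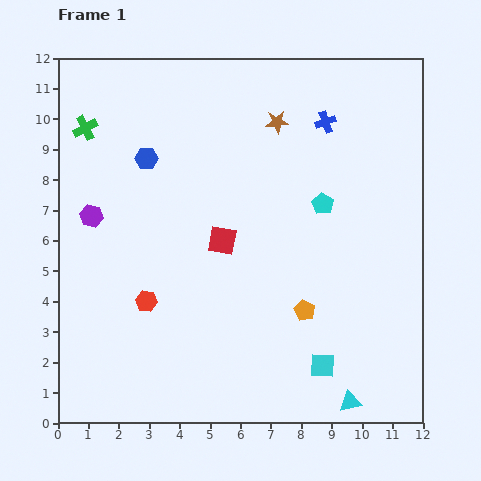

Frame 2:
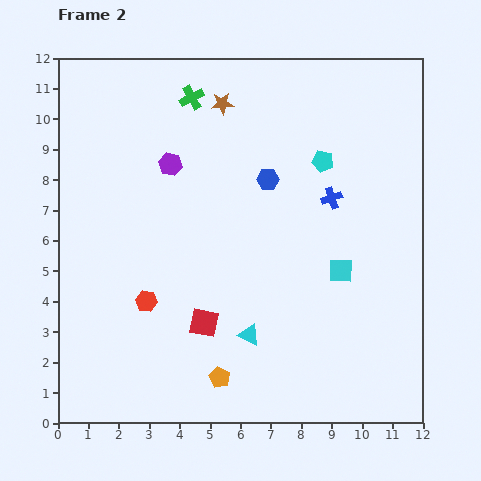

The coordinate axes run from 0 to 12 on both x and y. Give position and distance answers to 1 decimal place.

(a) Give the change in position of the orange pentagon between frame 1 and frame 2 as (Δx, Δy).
(-2.8, -2.2)

The orange pentagon was at (8.1, 3.7) in frame 1 and (5.3, 1.5) in frame 2.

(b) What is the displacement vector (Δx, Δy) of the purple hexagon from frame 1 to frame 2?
(2.6, 1.7)

The purple hexagon was at (1.1, 6.8) in frame 1 and (3.7, 8.5) in frame 2.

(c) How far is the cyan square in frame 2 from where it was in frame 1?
3.2

The cyan square moved from (8.7, 1.9) to (9.3, 5.0), a distance of √(0.6² + 3.1²) ≈ 3.2.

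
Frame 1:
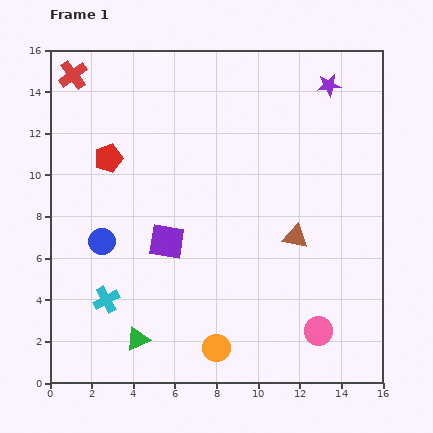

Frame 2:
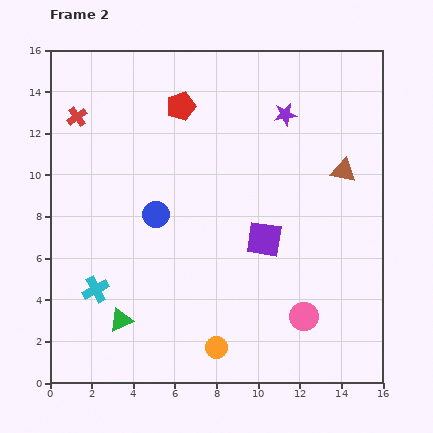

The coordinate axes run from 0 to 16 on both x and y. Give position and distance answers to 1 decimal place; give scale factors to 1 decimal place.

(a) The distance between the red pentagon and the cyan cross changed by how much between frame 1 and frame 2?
+2.9

Distance in frame 1: 6.8. Distance in frame 2: 9.7.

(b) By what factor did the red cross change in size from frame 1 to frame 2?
0.7×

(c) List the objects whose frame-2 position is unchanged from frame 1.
the orange circle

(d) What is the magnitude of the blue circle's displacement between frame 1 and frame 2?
2.9

The blue circle moved from (2.5, 6.8) to (5.1, 8.1), a distance of √(2.6² + 1.3²) ≈ 2.9.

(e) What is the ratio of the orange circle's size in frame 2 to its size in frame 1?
0.8×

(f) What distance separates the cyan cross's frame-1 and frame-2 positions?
0.7

The cyan cross moved from (2.7, 4.0) to (2.2, 4.5), a distance of √(0.5² + 0.5²) ≈ 0.7.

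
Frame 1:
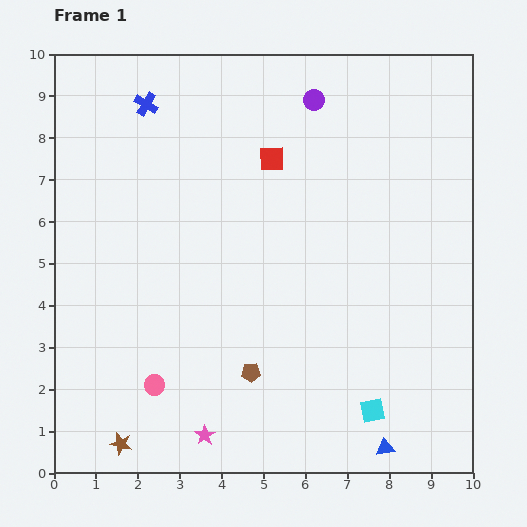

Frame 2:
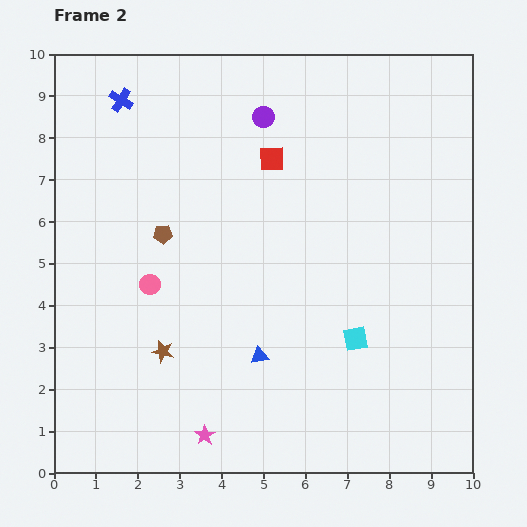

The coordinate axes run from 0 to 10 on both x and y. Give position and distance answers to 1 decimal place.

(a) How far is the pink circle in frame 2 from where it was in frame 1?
2.4

The pink circle moved from (2.4, 2.1) to (2.3, 4.5), a distance of √(0.1² + 2.4²) ≈ 2.4.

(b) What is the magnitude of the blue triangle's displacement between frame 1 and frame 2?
3.7

The blue triangle moved from (7.9, 0.6) to (4.9, 2.8), a distance of √(3.0² + 2.2²) ≈ 3.7.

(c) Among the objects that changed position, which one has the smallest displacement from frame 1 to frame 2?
the blue cross

(moved 0.6)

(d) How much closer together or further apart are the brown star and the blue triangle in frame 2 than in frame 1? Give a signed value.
-4.0

Distance in frame 1: 6.3. Distance in frame 2: 2.3.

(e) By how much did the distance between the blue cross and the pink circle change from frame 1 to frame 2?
-2.2

Distance in frame 1: 6.7. Distance in frame 2: 4.5.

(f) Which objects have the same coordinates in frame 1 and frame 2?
the red square, the pink star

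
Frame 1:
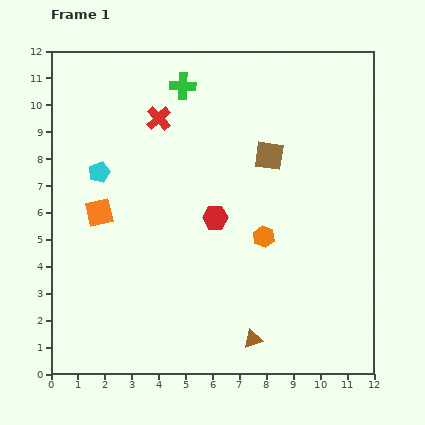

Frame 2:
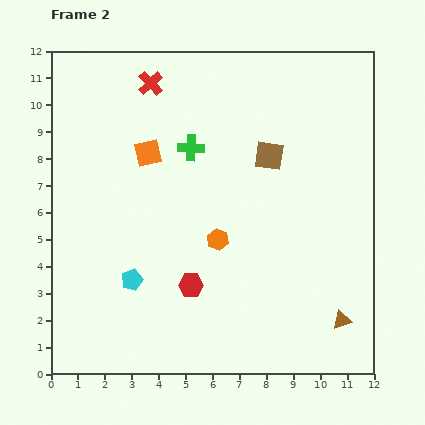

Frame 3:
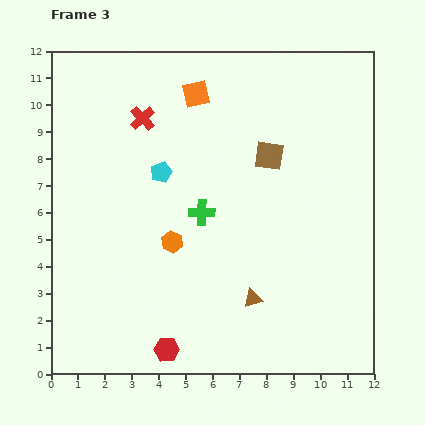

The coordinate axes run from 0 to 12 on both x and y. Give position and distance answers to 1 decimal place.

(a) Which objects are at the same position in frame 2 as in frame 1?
the brown square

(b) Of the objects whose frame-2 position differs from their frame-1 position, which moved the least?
the red cross

(moved 1.3)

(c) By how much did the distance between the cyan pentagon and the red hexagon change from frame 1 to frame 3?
+2.0

Distance in frame 1: 4.6. Distance in frame 3: 6.6.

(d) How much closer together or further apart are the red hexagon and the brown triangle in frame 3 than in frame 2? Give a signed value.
-2.0

Distance in frame 2: 5.7. Distance in frame 3: 3.7.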